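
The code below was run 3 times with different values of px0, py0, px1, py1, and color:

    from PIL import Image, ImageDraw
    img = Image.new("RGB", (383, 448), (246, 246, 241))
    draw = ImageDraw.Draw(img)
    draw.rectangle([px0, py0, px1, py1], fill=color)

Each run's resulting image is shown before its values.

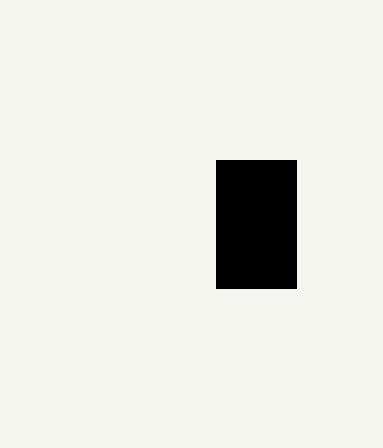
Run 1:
px0 = 216; py0 = 160; px1 = 296; py1 = 288; color = 'black'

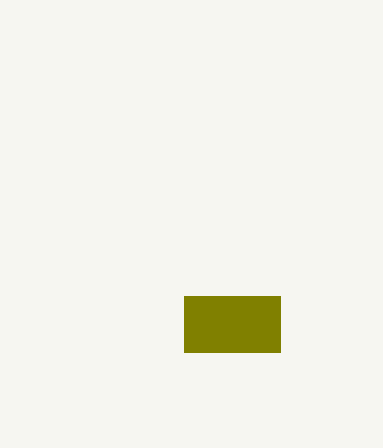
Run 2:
px0 = 184, py0 = 296, px1 = 280, py1 = 352, color = 'olive'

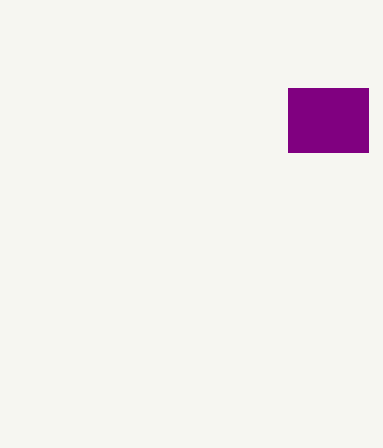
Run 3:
px0 = 288; py0 = 88; px1 = 368; py1 = 152; color = 'purple'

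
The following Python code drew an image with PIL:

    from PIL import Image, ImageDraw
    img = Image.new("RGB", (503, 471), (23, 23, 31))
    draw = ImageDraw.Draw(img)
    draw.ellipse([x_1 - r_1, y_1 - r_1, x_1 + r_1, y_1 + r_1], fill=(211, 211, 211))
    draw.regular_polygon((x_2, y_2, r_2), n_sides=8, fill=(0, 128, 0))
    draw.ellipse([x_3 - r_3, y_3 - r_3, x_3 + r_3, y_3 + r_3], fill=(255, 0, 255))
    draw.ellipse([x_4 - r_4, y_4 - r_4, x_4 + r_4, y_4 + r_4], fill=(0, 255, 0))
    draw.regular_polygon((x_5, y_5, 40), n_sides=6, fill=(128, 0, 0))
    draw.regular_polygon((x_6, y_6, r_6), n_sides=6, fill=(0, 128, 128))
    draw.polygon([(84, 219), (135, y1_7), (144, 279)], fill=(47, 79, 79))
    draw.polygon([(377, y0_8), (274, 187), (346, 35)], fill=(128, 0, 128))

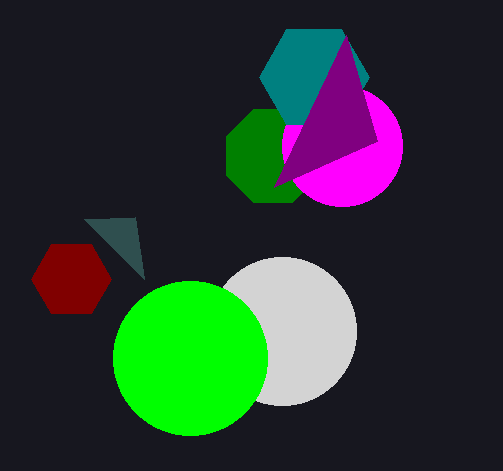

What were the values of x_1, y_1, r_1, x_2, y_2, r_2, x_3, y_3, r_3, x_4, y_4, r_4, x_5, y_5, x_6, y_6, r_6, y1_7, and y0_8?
x_1 = 282, y_1 = 331, r_1 = 74, x_2 = 273, y_2 = 156, r_2 = 50, x_3 = 342, y_3 = 146, r_3 = 60, x_4 = 190, y_4 = 358, r_4 = 77, x_5 = 71, y_5 = 279, x_6 = 314, y_6 = 77, r_6 = 55, y1_7 = 217, y0_8 = 141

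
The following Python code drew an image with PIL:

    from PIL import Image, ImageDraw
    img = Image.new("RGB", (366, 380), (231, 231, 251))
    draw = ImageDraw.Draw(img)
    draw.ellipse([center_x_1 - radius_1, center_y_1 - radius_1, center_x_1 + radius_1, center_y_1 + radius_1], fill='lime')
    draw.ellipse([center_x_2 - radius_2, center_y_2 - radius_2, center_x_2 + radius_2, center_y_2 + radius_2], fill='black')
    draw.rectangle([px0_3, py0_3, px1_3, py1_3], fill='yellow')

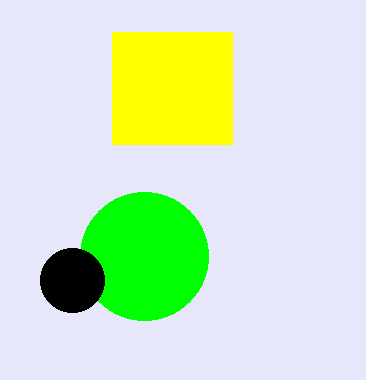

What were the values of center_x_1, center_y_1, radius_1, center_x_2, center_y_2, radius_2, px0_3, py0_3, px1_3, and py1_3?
center_x_1 = 144, center_y_1 = 256, radius_1 = 64, center_x_2 = 72, center_y_2 = 280, radius_2 = 32, px0_3 = 112, py0_3 = 32, px1_3 = 232, py1_3 = 144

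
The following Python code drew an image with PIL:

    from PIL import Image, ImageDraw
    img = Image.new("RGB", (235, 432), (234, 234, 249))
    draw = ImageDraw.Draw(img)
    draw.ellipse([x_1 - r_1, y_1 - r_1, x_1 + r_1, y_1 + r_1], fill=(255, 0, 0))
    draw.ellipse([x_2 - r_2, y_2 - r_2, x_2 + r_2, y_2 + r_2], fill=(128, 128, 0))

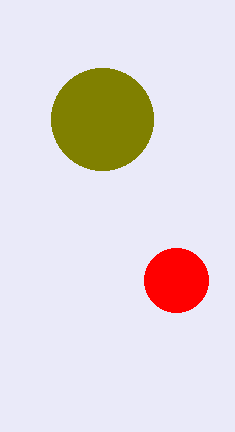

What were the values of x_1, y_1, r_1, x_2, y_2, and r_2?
x_1 = 176; y_1 = 280; r_1 = 32; x_2 = 102; y_2 = 119; r_2 = 51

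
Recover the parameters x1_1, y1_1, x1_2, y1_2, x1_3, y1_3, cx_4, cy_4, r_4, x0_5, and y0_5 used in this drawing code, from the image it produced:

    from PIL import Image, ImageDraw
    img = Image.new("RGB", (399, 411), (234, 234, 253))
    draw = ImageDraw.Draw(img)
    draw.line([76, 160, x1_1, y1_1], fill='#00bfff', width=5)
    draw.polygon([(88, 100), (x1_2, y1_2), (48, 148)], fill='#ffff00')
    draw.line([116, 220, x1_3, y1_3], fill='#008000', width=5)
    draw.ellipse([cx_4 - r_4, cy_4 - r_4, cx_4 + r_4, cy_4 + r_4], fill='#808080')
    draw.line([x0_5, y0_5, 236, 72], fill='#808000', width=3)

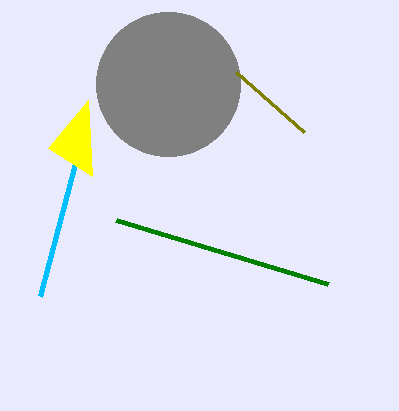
x1_1 = 40
y1_1 = 296
x1_2 = 92
y1_2 = 176
x1_3 = 328
y1_3 = 284
cx_4 = 168
cy_4 = 84
r_4 = 72
x0_5 = 304
y0_5 = 132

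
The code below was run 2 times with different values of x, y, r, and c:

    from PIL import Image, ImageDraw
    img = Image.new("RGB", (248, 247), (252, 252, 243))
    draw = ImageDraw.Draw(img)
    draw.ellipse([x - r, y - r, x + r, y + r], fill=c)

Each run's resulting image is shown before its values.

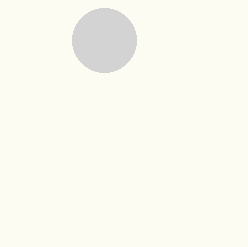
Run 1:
x = 104; y = 40; r = 32; c = 'lightgray'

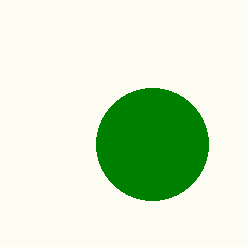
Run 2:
x = 152; y = 144; r = 56; c = 'green'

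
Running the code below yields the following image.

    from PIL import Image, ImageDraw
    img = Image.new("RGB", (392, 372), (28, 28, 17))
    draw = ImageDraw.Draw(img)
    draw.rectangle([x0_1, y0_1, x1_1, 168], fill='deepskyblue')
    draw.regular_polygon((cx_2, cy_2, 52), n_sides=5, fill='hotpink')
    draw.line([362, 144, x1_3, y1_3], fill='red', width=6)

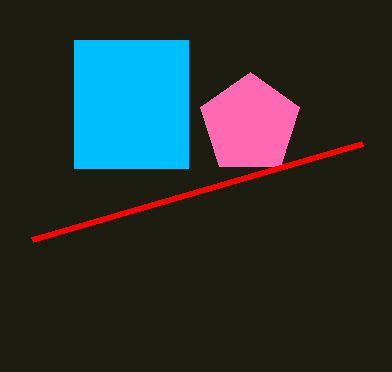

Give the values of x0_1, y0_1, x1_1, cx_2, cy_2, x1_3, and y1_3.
x0_1 = 74, y0_1 = 40, x1_1 = 188, cx_2 = 250, cy_2 = 124, x1_3 = 32, y1_3 = 240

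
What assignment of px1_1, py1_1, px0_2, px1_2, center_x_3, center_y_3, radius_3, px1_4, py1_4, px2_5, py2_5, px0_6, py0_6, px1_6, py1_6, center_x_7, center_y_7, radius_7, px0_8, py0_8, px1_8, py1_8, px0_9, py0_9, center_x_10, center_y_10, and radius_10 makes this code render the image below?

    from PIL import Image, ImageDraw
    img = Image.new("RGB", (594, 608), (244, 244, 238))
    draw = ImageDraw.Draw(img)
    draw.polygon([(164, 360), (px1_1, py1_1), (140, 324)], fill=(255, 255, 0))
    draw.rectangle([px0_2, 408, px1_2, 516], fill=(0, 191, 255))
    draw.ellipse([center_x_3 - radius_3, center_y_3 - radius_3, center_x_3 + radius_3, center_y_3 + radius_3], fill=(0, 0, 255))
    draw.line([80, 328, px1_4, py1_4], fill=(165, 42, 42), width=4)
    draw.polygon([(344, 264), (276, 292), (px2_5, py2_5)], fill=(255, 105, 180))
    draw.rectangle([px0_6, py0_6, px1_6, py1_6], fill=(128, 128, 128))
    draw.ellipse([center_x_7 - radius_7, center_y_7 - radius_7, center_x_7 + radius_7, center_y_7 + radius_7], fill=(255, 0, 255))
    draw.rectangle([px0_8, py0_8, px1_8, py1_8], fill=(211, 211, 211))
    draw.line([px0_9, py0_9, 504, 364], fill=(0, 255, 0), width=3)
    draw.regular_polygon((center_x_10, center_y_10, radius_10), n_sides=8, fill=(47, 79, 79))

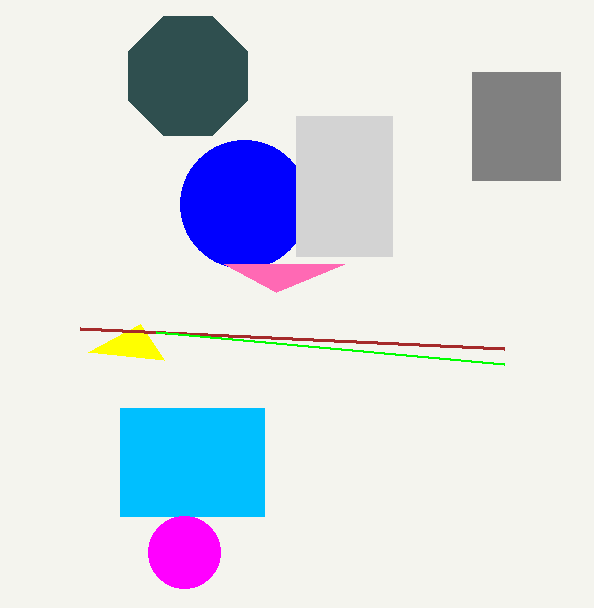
px1_1 = 88; py1_1 = 352; px0_2 = 120; px1_2 = 264; center_x_3 = 244; center_y_3 = 204; radius_3 = 64; px1_4 = 504; py1_4 = 348; px2_5 = 224; py2_5 = 264; px0_6 = 472; py0_6 = 72; px1_6 = 560; py1_6 = 180; center_x_7 = 184; center_y_7 = 552; radius_7 = 36; px0_8 = 296; py0_8 = 116; px1_8 = 392; py1_8 = 256; px0_9 = 156; py0_9 = 332; center_x_10 = 188; center_y_10 = 76; radius_10 = 64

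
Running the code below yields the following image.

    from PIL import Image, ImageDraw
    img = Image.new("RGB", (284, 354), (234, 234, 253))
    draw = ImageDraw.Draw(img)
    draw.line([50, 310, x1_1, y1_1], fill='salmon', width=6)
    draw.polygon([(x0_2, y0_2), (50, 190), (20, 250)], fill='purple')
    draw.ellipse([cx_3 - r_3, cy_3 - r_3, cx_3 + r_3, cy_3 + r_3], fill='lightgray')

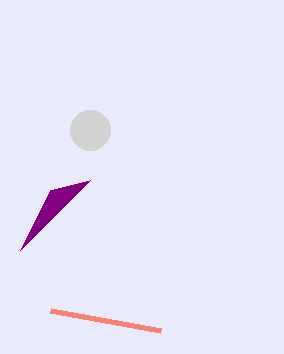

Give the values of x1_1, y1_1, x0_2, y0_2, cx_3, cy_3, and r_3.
x1_1 = 160
y1_1 = 330
x0_2 = 90
y0_2 = 180
cx_3 = 90
cy_3 = 130
r_3 = 20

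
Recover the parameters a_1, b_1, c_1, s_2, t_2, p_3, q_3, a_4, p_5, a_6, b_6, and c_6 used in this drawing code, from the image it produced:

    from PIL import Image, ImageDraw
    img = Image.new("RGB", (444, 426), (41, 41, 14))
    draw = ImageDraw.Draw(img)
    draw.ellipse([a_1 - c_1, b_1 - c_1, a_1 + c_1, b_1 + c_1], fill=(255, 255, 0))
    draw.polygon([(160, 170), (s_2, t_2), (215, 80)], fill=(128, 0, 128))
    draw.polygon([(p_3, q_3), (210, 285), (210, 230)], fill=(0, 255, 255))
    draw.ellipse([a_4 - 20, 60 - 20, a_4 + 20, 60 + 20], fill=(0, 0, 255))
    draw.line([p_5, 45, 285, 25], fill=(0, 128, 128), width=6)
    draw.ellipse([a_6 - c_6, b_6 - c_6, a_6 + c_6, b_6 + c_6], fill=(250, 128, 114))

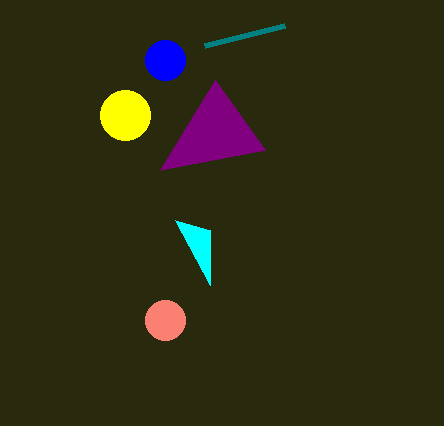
a_1 = 125; b_1 = 115; c_1 = 25; s_2 = 265; t_2 = 150; p_3 = 175; q_3 = 220; a_4 = 165; p_5 = 205; a_6 = 165; b_6 = 320; c_6 = 20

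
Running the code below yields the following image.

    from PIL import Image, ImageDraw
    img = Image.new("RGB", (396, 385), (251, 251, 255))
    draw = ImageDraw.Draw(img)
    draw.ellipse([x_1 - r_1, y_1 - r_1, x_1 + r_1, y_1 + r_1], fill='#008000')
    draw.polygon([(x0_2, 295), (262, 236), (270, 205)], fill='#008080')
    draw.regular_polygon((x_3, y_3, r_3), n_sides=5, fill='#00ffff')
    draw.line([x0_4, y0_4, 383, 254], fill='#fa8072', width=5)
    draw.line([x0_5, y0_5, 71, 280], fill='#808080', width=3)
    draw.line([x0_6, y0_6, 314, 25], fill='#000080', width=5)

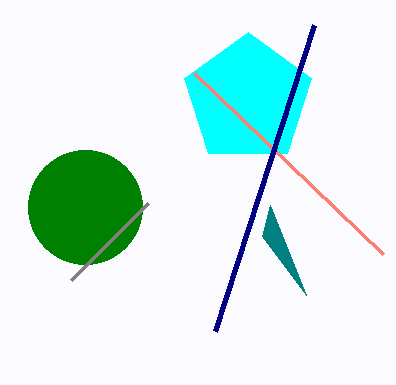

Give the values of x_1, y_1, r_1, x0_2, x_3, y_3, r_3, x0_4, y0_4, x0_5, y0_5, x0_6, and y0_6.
x_1 = 85
y_1 = 207
r_1 = 57
x0_2 = 306
x_3 = 248
y_3 = 99
r_3 = 67
x0_4 = 194
y0_4 = 73
x0_5 = 148
y0_5 = 203
x0_6 = 215
y0_6 = 331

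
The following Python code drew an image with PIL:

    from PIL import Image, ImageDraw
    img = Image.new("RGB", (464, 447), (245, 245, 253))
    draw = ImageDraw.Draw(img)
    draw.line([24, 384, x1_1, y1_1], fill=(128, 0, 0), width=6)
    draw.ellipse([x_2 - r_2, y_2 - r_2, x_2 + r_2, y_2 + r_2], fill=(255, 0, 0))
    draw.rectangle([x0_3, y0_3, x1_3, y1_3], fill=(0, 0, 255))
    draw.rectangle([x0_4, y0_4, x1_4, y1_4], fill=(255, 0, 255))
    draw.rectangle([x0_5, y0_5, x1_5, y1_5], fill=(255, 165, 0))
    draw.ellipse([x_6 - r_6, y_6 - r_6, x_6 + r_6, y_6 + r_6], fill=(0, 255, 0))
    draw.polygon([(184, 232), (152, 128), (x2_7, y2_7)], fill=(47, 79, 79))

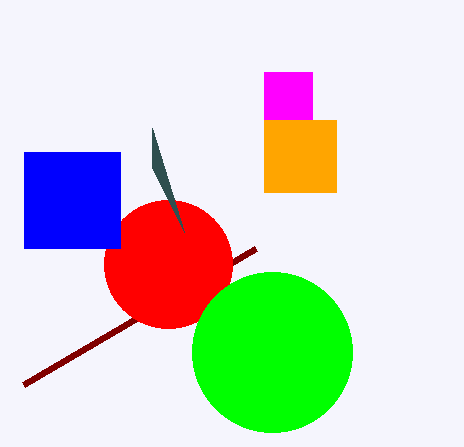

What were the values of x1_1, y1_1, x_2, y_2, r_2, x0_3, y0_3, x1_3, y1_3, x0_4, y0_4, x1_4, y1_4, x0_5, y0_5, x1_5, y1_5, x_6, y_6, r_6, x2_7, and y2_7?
x1_1 = 256, y1_1 = 248, x_2 = 168, y_2 = 264, r_2 = 64, x0_3 = 24, y0_3 = 152, x1_3 = 120, y1_3 = 248, x0_4 = 264, y0_4 = 72, x1_4 = 312, y1_4 = 120, x0_5 = 264, y0_5 = 120, x1_5 = 336, y1_5 = 192, x_6 = 272, y_6 = 352, r_6 = 80, x2_7 = 152, y2_7 = 168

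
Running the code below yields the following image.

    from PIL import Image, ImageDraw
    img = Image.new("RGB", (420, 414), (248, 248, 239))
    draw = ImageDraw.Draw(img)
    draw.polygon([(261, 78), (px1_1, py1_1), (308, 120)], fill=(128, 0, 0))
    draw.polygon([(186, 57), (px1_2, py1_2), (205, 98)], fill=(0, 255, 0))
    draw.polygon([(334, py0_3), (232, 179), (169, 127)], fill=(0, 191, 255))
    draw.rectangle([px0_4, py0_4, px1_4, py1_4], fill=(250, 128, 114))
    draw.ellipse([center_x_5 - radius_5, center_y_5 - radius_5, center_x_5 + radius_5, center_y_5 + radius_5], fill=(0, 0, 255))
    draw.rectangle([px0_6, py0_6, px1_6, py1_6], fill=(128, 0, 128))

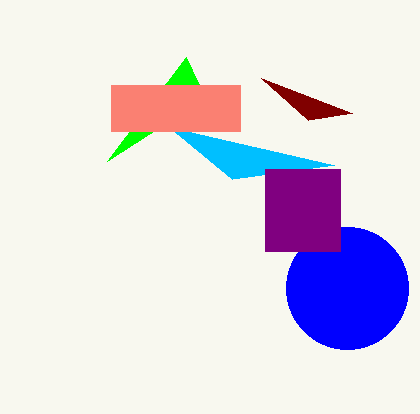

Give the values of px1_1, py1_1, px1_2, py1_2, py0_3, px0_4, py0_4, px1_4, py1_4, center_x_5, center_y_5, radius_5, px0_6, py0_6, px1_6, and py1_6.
px1_1 = 352; py1_1 = 113; px1_2 = 107; py1_2 = 161; py0_3 = 165; px0_4 = 111; py0_4 = 85; px1_4 = 240; py1_4 = 131; center_x_5 = 347; center_y_5 = 288; radius_5 = 61; px0_6 = 265; py0_6 = 169; px1_6 = 340; py1_6 = 251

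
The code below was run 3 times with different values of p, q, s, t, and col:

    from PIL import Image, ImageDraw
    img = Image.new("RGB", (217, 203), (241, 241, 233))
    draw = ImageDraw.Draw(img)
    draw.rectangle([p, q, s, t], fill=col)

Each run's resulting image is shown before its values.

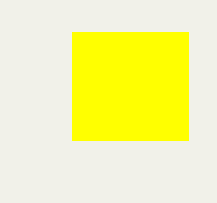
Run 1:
p = 72
q = 32
s = 188
t = 140
col = 'yellow'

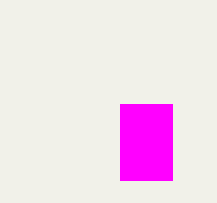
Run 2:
p = 120
q = 104
s = 172
t = 180
col = 'magenta'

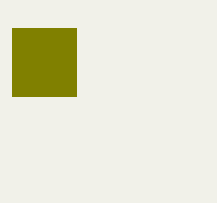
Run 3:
p = 12
q = 28
s = 76
t = 96
col = 'olive'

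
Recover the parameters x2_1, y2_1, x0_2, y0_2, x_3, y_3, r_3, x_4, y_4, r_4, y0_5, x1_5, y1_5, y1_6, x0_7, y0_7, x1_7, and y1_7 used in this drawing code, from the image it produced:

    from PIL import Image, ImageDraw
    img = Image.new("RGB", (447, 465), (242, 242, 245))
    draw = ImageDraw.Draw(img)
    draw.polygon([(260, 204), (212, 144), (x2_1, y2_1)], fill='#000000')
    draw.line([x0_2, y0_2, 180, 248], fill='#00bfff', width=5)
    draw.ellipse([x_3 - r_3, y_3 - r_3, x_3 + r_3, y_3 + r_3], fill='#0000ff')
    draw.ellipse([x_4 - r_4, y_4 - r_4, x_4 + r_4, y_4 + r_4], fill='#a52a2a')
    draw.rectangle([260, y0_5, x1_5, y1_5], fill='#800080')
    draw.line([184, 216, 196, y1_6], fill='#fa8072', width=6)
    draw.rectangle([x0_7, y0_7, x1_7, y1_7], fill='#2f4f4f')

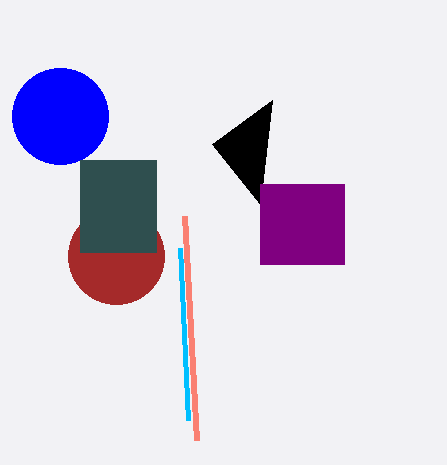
x2_1 = 272, y2_1 = 100, x0_2 = 188, y0_2 = 420, x_3 = 60, y_3 = 116, r_3 = 48, x_4 = 116, y_4 = 256, r_4 = 48, y0_5 = 184, x1_5 = 344, y1_5 = 264, y1_6 = 440, x0_7 = 80, y0_7 = 160, x1_7 = 156, y1_7 = 252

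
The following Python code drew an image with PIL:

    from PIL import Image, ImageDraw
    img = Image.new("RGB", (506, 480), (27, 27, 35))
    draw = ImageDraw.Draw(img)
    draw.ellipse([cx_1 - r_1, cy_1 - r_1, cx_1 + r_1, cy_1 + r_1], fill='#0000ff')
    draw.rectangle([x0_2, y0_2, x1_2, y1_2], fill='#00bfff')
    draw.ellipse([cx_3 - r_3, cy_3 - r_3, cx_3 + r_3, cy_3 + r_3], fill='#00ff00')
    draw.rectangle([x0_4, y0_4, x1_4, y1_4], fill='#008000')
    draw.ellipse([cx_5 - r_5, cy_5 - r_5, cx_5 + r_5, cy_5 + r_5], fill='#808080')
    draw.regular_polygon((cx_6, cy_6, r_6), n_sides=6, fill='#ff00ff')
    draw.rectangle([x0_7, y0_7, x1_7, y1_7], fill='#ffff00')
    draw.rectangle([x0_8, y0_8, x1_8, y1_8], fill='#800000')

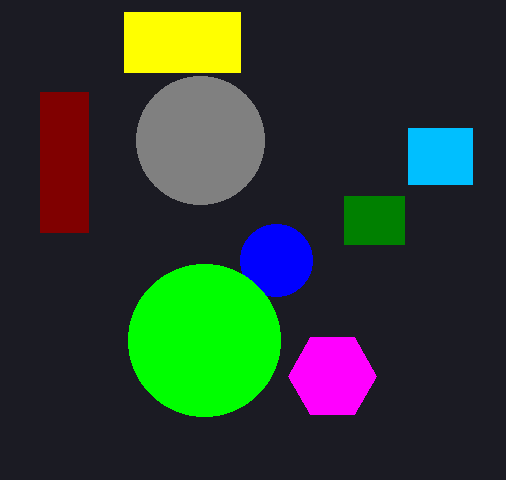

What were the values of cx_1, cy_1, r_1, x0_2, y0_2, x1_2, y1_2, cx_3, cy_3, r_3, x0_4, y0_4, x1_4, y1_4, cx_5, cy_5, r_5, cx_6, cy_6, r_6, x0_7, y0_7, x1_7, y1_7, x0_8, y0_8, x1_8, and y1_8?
cx_1 = 276, cy_1 = 260, r_1 = 36, x0_2 = 408, y0_2 = 128, x1_2 = 472, y1_2 = 184, cx_3 = 204, cy_3 = 340, r_3 = 76, x0_4 = 344, y0_4 = 196, x1_4 = 404, y1_4 = 244, cx_5 = 200, cy_5 = 140, r_5 = 64, cx_6 = 332, cy_6 = 376, r_6 = 44, x0_7 = 124, y0_7 = 12, x1_7 = 240, y1_7 = 72, x0_8 = 40, y0_8 = 92, x1_8 = 88, y1_8 = 232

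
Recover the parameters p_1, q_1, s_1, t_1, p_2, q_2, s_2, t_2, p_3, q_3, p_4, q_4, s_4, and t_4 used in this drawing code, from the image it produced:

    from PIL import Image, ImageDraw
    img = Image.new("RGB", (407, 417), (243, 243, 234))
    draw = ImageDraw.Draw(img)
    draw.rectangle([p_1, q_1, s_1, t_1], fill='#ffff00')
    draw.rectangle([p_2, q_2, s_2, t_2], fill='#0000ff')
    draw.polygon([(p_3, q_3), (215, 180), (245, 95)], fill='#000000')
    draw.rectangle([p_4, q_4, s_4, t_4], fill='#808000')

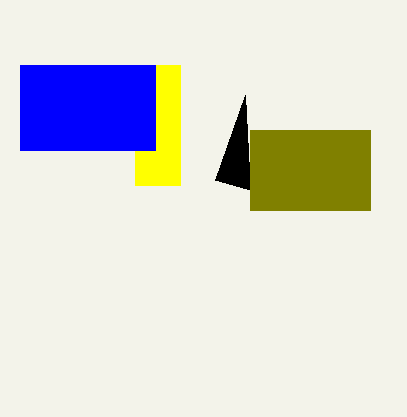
p_1 = 135, q_1 = 65, s_1 = 180, t_1 = 185, p_2 = 20, q_2 = 65, s_2 = 155, t_2 = 150, p_3 = 250, q_3 = 190, p_4 = 250, q_4 = 130, s_4 = 370, t_4 = 210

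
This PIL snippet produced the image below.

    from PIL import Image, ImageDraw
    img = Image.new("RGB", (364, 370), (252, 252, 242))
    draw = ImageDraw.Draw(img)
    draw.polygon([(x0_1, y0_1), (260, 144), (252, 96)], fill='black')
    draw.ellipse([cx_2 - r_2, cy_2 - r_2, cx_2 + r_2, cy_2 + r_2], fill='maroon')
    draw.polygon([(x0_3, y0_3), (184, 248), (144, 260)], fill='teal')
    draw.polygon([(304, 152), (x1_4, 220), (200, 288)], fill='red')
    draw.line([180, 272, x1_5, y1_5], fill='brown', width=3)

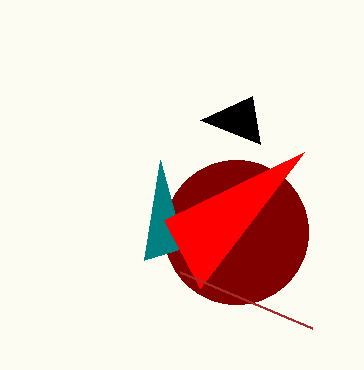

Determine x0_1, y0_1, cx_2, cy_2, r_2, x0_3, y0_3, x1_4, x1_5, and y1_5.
x0_1 = 200, y0_1 = 120, cx_2 = 236, cy_2 = 232, r_2 = 72, x0_3 = 160, y0_3 = 160, x1_4 = 164, x1_5 = 312, y1_5 = 328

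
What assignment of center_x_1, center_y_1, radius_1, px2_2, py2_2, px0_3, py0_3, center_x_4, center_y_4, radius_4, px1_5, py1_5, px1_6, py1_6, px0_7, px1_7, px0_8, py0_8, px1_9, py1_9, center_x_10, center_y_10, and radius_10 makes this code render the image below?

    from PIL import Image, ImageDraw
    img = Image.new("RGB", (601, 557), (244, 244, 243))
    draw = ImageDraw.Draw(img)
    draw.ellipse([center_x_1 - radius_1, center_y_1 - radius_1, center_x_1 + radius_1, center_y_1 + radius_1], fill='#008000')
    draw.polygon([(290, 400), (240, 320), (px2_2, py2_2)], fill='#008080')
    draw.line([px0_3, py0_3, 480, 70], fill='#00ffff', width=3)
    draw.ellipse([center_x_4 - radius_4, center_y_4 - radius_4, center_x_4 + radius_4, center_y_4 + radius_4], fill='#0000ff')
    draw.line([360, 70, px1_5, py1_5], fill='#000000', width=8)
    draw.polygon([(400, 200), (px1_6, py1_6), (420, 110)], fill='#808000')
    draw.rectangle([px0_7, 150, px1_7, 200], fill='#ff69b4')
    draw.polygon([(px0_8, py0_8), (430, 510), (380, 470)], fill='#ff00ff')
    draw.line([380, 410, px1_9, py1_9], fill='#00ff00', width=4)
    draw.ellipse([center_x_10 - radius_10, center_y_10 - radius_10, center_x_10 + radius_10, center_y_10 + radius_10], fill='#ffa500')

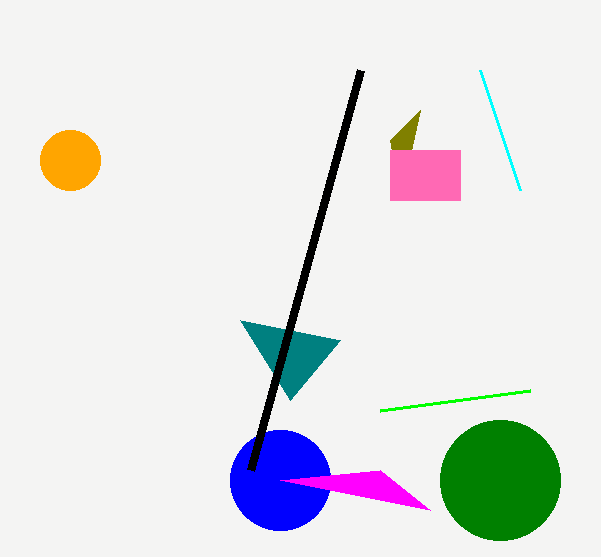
center_x_1 = 500, center_y_1 = 480, radius_1 = 60, px2_2 = 340, py2_2 = 340, px0_3 = 520, py0_3 = 190, center_x_4 = 280, center_y_4 = 480, radius_4 = 50, px1_5 = 250, py1_5 = 470, px1_6 = 390, py1_6 = 140, px0_7 = 390, px1_7 = 460, px0_8 = 280, py0_8 = 480, px1_9 = 530, py1_9 = 390, center_x_10 = 70, center_y_10 = 160, radius_10 = 30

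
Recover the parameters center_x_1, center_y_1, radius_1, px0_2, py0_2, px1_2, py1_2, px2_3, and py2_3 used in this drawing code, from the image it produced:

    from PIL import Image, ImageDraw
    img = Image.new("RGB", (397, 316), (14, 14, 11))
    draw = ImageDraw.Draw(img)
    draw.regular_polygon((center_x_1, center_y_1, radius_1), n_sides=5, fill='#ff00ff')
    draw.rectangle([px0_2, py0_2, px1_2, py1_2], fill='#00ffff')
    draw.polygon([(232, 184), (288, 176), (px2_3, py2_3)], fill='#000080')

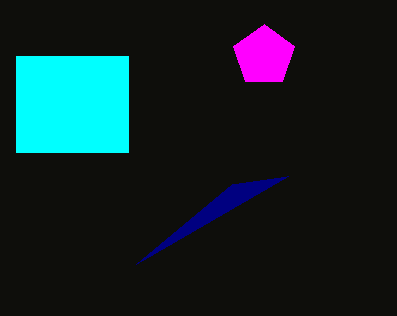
center_x_1 = 264
center_y_1 = 56
radius_1 = 32
px0_2 = 16
py0_2 = 56
px1_2 = 128
py1_2 = 152
px2_3 = 136
py2_3 = 264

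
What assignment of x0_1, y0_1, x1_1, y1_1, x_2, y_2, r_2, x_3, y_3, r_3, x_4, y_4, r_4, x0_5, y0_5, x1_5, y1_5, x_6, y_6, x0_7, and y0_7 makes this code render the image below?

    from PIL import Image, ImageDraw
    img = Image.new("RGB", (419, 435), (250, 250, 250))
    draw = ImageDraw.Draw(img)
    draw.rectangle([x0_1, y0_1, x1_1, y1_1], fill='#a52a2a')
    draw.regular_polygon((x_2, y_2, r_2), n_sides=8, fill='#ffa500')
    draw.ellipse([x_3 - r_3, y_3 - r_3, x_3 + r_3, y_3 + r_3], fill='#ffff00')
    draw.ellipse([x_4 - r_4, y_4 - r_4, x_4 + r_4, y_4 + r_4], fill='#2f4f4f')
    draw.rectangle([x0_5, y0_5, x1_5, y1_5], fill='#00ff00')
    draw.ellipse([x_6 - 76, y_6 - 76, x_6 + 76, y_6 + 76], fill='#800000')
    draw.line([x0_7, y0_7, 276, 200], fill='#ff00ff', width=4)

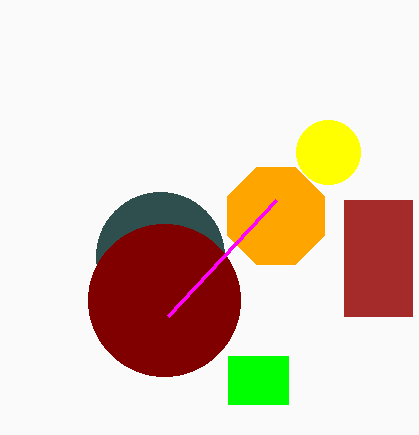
x0_1 = 344
y0_1 = 200
x1_1 = 412
y1_1 = 316
x_2 = 276
y_2 = 216
r_2 = 52
x_3 = 328
y_3 = 152
r_3 = 32
x_4 = 160
y_4 = 256
r_4 = 64
x0_5 = 228
y0_5 = 356
x1_5 = 288
y1_5 = 404
x_6 = 164
y_6 = 300
x0_7 = 168
y0_7 = 316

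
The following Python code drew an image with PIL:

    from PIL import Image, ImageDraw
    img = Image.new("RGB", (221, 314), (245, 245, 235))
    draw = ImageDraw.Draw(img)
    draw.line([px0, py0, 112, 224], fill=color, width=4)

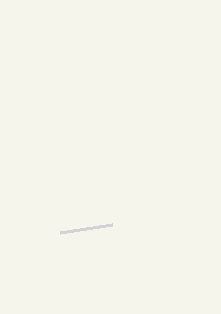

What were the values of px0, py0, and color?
px0 = 60; py0 = 232; color = 'lightgray'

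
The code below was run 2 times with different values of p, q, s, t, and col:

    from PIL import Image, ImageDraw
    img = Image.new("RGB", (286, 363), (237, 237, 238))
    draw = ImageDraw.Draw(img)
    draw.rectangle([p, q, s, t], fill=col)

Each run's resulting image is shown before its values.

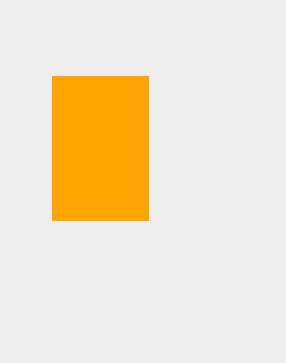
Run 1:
p = 52
q = 76
s = 148
t = 220
col = 'orange'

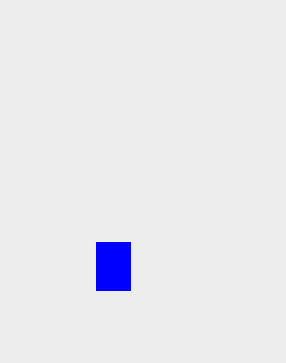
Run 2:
p = 96
q = 242
s = 130
t = 290
col = 'blue'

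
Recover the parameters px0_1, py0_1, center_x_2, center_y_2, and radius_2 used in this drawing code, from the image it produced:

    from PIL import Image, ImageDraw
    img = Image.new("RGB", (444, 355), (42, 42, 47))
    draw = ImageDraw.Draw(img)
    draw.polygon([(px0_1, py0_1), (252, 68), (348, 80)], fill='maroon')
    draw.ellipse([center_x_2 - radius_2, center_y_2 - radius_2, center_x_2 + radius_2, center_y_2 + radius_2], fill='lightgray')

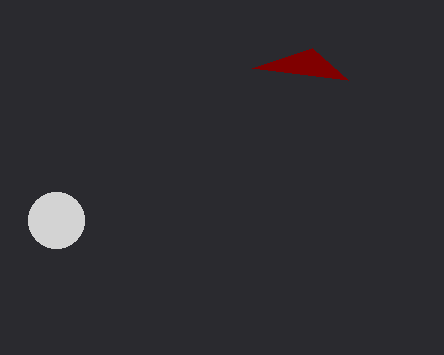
px0_1 = 312, py0_1 = 48, center_x_2 = 56, center_y_2 = 220, radius_2 = 28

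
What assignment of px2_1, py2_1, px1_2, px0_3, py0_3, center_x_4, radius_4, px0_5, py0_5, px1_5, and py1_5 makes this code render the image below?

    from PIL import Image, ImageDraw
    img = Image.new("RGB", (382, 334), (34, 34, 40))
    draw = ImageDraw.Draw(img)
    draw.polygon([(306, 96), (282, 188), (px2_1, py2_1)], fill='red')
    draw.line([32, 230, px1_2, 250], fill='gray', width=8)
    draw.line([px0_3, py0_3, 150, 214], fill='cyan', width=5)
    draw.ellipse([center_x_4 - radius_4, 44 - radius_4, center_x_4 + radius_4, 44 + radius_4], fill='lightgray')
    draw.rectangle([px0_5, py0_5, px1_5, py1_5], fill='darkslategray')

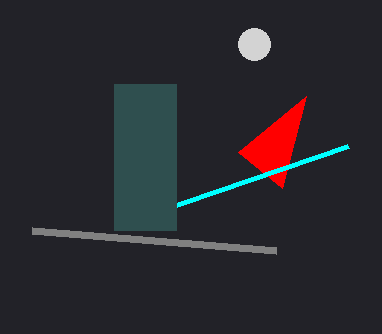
px2_1 = 238
py2_1 = 152
px1_2 = 276
px0_3 = 348
py0_3 = 146
center_x_4 = 254
radius_4 = 16
px0_5 = 114
py0_5 = 84
px1_5 = 176
py1_5 = 230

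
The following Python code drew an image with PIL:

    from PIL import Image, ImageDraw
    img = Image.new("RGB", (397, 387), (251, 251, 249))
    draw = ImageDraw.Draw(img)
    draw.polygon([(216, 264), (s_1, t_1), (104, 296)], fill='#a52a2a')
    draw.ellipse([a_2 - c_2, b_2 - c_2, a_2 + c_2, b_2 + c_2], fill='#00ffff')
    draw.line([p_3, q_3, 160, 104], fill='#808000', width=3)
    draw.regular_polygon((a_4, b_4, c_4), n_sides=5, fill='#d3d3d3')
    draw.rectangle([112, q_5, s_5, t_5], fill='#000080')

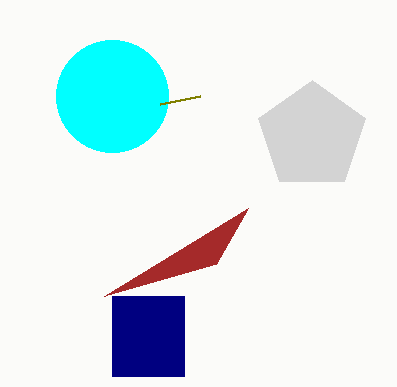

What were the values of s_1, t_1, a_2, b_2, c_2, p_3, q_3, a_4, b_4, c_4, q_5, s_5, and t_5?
s_1 = 248; t_1 = 208; a_2 = 112; b_2 = 96; c_2 = 56; p_3 = 200; q_3 = 96; a_4 = 312; b_4 = 136; c_4 = 56; q_5 = 296; s_5 = 184; t_5 = 376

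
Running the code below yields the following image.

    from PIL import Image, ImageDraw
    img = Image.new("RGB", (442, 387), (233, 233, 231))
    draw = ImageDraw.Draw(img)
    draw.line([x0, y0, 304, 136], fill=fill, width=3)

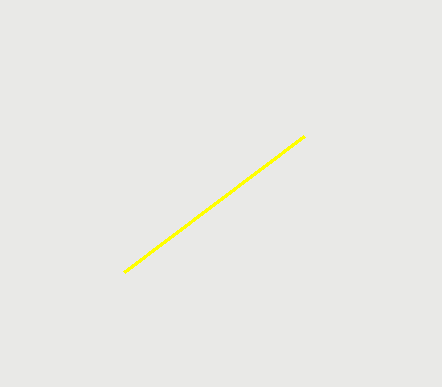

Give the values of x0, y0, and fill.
x0 = 124, y0 = 272, fill = 'yellow'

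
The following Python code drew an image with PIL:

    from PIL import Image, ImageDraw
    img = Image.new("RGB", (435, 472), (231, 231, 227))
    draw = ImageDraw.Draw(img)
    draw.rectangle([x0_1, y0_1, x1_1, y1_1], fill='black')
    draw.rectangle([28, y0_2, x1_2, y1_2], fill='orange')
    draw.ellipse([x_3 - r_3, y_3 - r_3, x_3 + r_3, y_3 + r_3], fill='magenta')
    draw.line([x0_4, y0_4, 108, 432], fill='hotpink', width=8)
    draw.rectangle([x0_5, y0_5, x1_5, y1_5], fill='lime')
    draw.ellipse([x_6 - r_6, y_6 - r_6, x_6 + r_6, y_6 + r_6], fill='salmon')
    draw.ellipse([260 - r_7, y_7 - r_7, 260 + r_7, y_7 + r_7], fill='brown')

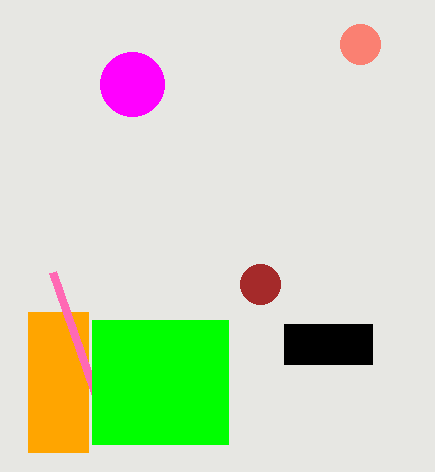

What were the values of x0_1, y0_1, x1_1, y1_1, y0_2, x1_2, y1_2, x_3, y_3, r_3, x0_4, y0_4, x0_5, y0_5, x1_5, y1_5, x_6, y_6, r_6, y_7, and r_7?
x0_1 = 284
y0_1 = 324
x1_1 = 372
y1_1 = 364
y0_2 = 312
x1_2 = 88
y1_2 = 452
x_3 = 132
y_3 = 84
r_3 = 32
x0_4 = 52
y0_4 = 272
x0_5 = 92
y0_5 = 320
x1_5 = 228
y1_5 = 444
x_6 = 360
y_6 = 44
r_6 = 20
y_7 = 284
r_7 = 20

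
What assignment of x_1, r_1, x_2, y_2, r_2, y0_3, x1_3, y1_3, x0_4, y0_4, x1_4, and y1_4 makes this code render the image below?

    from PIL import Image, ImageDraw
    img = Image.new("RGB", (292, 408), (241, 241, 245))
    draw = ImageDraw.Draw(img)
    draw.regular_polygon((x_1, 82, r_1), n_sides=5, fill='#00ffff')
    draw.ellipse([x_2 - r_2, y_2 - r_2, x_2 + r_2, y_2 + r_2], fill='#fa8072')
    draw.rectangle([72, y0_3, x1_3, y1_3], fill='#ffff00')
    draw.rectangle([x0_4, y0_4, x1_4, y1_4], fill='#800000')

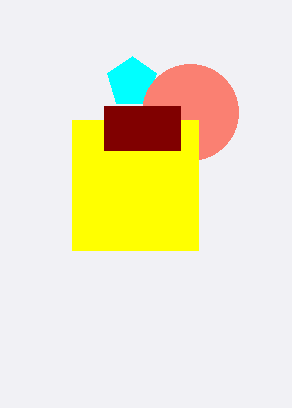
x_1 = 132
r_1 = 26
x_2 = 190
y_2 = 112
r_2 = 48
y0_3 = 120
x1_3 = 198
y1_3 = 250
x0_4 = 104
y0_4 = 106
x1_4 = 180
y1_4 = 150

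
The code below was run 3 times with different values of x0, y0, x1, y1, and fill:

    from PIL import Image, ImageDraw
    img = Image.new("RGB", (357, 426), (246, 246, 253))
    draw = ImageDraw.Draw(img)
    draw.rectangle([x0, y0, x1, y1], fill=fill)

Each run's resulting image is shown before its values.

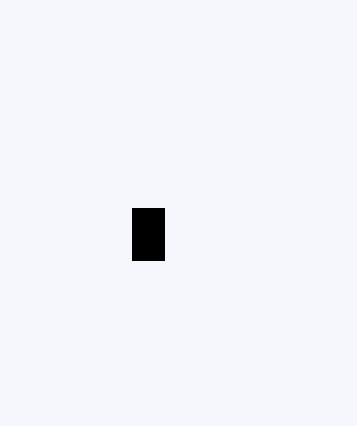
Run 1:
x0 = 132, y0 = 208, x1 = 164, y1 = 260, fill = 'black'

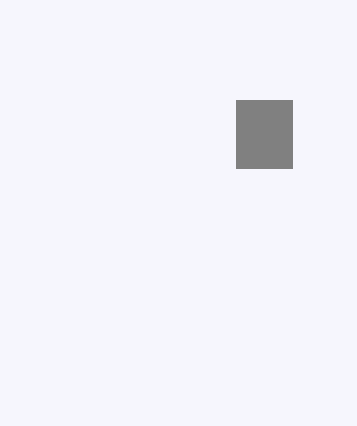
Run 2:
x0 = 236, y0 = 100, x1 = 292, y1 = 168, fill = 'gray'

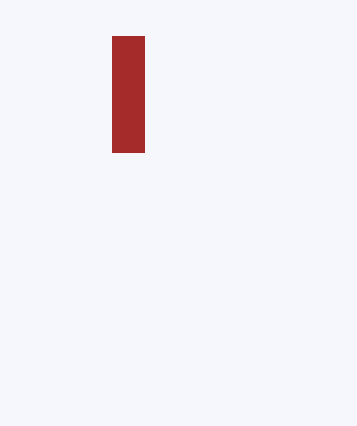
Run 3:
x0 = 112, y0 = 36, x1 = 144, y1 = 152, fill = 'brown'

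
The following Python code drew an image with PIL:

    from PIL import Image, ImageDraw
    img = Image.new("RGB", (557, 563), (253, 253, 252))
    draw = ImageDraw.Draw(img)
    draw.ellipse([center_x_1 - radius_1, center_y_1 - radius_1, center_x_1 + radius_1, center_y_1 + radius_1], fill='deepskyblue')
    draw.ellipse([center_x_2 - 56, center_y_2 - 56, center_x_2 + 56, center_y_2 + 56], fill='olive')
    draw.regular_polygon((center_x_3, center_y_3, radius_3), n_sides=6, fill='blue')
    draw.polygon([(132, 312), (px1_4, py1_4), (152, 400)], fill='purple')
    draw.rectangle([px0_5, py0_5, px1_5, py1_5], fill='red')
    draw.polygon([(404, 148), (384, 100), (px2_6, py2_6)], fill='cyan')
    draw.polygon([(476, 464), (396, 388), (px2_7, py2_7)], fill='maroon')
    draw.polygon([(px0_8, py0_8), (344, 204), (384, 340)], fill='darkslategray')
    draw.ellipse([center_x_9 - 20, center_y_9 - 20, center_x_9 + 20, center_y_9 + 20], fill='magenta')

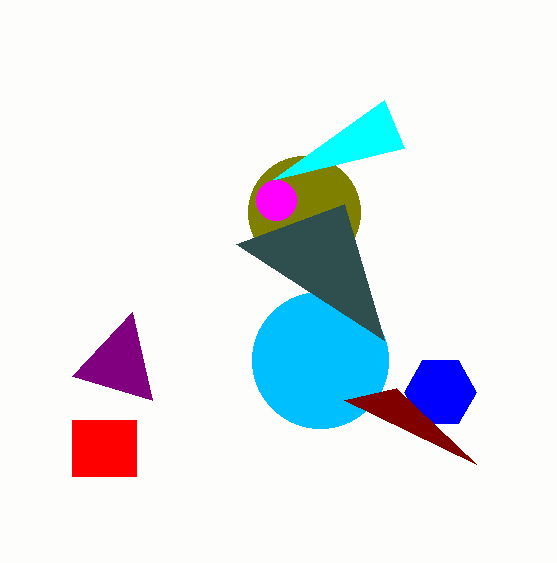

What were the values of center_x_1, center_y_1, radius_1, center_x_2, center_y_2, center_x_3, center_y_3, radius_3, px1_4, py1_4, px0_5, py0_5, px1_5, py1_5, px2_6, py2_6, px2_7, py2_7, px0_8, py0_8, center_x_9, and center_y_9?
center_x_1 = 320
center_y_1 = 360
radius_1 = 68
center_x_2 = 304
center_y_2 = 212
center_x_3 = 440
center_y_3 = 392
radius_3 = 36
px1_4 = 72
py1_4 = 376
px0_5 = 72
py0_5 = 420
px1_5 = 136
py1_5 = 476
px2_6 = 272
py2_6 = 180
px2_7 = 344
py2_7 = 400
px0_8 = 236
py0_8 = 244
center_x_9 = 276
center_y_9 = 200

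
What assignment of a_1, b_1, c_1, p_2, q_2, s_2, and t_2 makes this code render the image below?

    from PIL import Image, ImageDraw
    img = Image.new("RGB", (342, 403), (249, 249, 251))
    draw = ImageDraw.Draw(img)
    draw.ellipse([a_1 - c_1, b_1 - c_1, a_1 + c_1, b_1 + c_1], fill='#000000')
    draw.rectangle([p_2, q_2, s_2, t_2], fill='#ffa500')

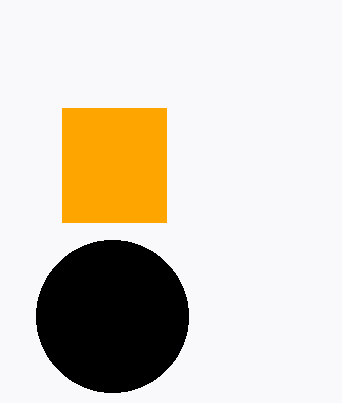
a_1 = 112
b_1 = 316
c_1 = 76
p_2 = 62
q_2 = 108
s_2 = 166
t_2 = 222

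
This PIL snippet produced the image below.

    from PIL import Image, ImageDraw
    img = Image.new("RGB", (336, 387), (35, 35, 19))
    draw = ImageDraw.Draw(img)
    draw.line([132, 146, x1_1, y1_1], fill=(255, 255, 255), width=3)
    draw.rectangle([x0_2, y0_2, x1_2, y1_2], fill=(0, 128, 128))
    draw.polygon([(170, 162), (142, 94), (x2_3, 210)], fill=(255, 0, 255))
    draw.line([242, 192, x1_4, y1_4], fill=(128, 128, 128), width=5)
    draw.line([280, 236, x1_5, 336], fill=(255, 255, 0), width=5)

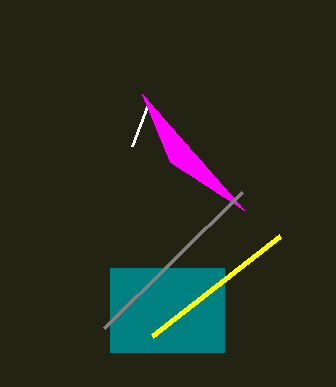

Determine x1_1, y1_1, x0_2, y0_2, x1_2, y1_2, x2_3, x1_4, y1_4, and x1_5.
x1_1 = 148; y1_1 = 104; x0_2 = 110; y0_2 = 268; x1_2 = 224; y1_2 = 352; x2_3 = 244; x1_4 = 104; y1_4 = 328; x1_5 = 152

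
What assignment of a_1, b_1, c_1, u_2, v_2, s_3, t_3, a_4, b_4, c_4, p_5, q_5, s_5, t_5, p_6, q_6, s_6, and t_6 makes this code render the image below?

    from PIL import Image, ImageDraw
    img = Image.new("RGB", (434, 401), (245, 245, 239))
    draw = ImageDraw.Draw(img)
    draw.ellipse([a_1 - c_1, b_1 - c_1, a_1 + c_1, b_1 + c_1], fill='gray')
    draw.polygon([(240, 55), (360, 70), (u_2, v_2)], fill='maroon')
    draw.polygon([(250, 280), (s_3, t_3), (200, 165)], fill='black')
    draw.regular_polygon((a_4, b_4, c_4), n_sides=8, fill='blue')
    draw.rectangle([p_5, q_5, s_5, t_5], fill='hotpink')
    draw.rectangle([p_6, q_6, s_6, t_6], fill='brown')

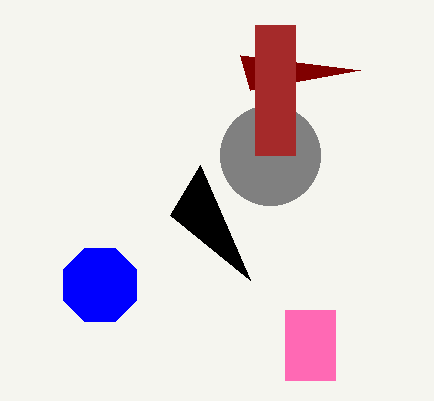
a_1 = 270, b_1 = 155, c_1 = 50, u_2 = 250, v_2 = 90, s_3 = 170, t_3 = 215, a_4 = 100, b_4 = 285, c_4 = 40, p_5 = 285, q_5 = 310, s_5 = 335, t_5 = 380, p_6 = 255, q_6 = 25, s_6 = 295, t_6 = 155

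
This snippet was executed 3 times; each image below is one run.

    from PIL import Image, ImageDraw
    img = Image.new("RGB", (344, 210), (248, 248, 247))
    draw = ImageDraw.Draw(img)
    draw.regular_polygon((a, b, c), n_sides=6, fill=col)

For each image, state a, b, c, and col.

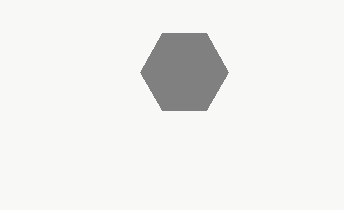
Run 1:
a = 184; b = 72; c = 44; col = 'gray'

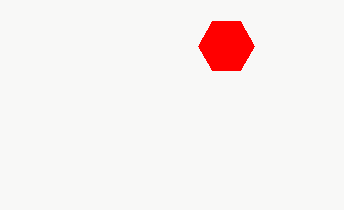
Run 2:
a = 226
b = 46
c = 28
col = 'red'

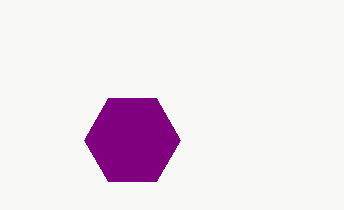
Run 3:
a = 132; b = 140; c = 48; col = 'purple'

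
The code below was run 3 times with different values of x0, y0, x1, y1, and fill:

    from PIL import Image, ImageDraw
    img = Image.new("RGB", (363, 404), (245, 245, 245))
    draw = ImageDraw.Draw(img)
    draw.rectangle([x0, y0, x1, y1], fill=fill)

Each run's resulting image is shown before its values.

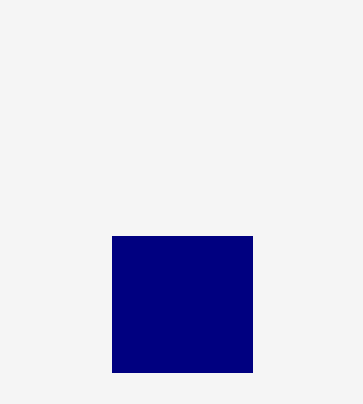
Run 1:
x0 = 112
y0 = 236
x1 = 252
y1 = 372
fill = 'navy'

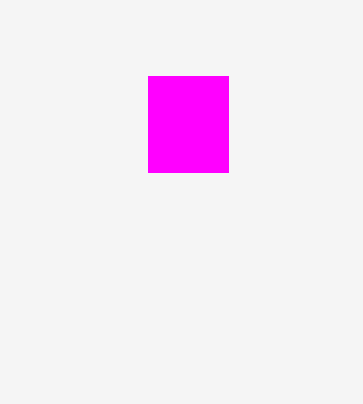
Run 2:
x0 = 148; y0 = 76; x1 = 228; y1 = 172; fill = 'magenta'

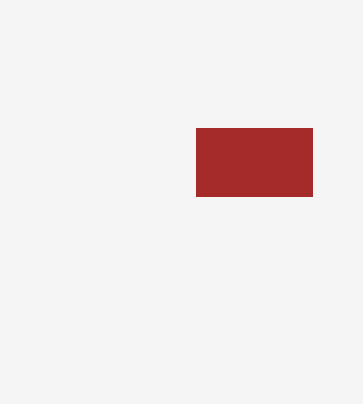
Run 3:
x0 = 196, y0 = 128, x1 = 312, y1 = 196, fill = 'brown'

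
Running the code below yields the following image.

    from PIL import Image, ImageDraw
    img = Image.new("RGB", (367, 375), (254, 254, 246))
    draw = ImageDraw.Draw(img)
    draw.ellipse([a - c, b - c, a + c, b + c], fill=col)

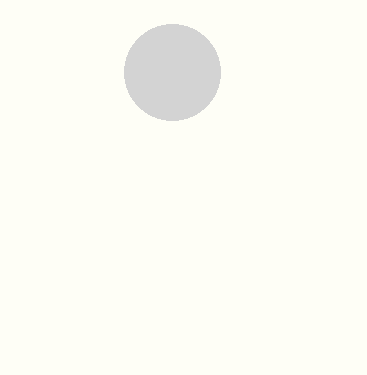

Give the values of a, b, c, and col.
a = 172, b = 72, c = 48, col = 'lightgray'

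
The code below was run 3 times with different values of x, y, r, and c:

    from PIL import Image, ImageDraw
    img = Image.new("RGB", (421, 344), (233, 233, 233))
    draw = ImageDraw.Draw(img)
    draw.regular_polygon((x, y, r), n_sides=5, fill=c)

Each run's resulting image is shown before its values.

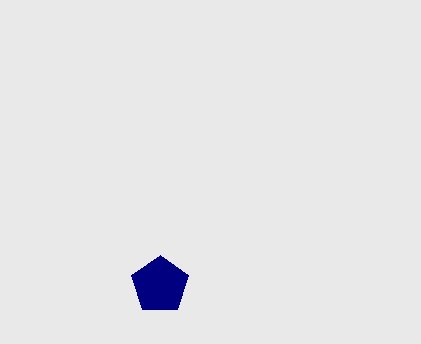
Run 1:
x = 160, y = 285, r = 30, c = 'navy'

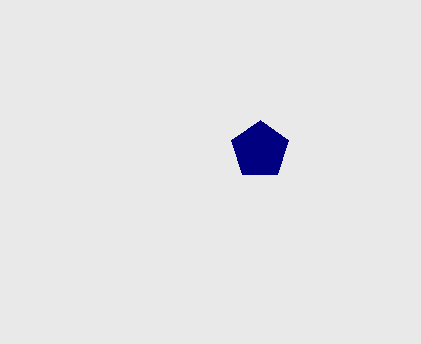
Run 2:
x = 260
y = 150
r = 30
c = 'navy'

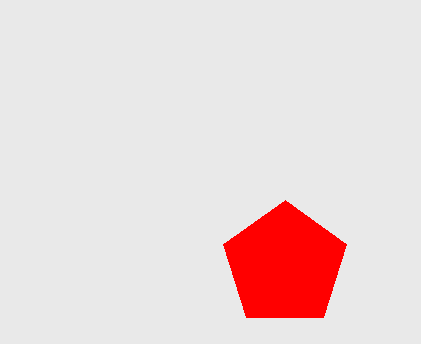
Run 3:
x = 285; y = 265; r = 65; c = 'red'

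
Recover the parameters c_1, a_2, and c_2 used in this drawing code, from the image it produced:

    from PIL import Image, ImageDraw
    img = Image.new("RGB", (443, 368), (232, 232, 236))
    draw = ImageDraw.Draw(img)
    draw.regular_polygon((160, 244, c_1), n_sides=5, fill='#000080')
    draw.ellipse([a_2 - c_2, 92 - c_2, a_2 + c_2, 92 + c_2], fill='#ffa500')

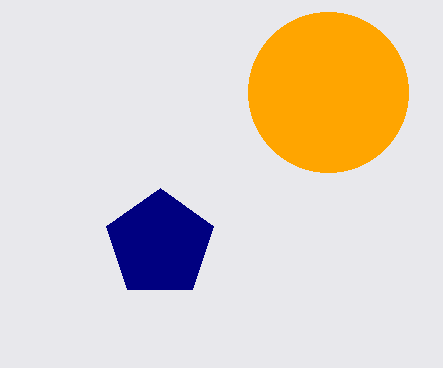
c_1 = 56; a_2 = 328; c_2 = 80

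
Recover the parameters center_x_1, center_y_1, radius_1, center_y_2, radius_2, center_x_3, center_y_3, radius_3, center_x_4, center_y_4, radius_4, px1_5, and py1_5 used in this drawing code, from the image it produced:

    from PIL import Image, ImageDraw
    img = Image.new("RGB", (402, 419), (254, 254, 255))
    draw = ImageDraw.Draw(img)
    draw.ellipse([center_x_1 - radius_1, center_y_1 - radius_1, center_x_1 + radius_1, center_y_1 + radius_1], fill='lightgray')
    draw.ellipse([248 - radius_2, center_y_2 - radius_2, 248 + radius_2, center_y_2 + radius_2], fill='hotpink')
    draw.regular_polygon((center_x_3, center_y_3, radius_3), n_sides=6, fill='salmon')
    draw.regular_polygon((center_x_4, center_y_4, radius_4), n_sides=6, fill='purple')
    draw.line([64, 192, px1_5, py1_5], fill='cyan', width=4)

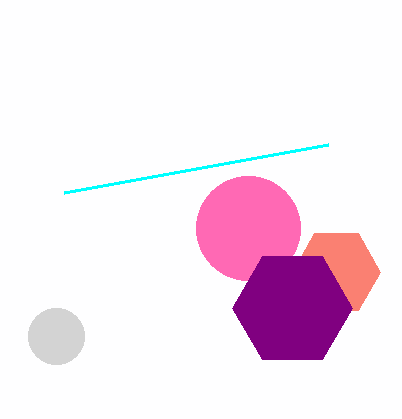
center_x_1 = 56, center_y_1 = 336, radius_1 = 28, center_y_2 = 228, radius_2 = 52, center_x_3 = 336, center_y_3 = 272, radius_3 = 44, center_x_4 = 292, center_y_4 = 308, radius_4 = 60, px1_5 = 328, py1_5 = 144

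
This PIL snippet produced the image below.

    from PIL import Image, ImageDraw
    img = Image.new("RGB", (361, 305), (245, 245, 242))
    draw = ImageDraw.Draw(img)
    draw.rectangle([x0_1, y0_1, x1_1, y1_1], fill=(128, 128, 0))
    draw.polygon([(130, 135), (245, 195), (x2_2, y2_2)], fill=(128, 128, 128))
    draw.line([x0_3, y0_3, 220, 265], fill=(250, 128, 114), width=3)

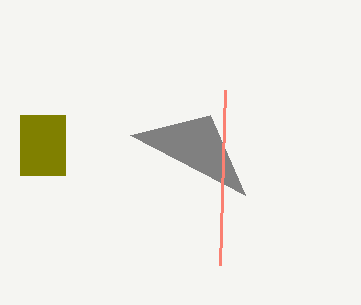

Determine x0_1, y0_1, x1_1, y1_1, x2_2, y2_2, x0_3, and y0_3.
x0_1 = 20, y0_1 = 115, x1_1 = 65, y1_1 = 175, x2_2 = 210, y2_2 = 115, x0_3 = 225, y0_3 = 90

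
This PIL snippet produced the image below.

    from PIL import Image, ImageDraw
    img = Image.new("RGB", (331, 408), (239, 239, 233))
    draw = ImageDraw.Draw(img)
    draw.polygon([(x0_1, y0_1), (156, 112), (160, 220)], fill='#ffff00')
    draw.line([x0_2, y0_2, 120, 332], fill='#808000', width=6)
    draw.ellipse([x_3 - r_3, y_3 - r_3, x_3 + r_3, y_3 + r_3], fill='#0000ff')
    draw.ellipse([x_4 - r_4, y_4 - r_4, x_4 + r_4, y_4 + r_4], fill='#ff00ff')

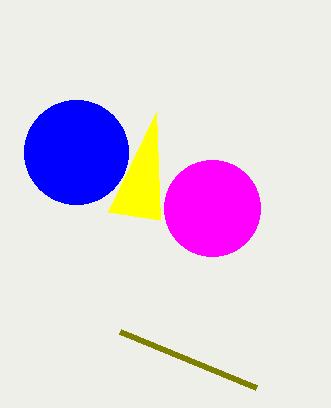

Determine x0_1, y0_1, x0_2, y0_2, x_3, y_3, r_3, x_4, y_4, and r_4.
x0_1 = 108
y0_1 = 212
x0_2 = 256
y0_2 = 388
x_3 = 76
y_3 = 152
r_3 = 52
x_4 = 212
y_4 = 208
r_4 = 48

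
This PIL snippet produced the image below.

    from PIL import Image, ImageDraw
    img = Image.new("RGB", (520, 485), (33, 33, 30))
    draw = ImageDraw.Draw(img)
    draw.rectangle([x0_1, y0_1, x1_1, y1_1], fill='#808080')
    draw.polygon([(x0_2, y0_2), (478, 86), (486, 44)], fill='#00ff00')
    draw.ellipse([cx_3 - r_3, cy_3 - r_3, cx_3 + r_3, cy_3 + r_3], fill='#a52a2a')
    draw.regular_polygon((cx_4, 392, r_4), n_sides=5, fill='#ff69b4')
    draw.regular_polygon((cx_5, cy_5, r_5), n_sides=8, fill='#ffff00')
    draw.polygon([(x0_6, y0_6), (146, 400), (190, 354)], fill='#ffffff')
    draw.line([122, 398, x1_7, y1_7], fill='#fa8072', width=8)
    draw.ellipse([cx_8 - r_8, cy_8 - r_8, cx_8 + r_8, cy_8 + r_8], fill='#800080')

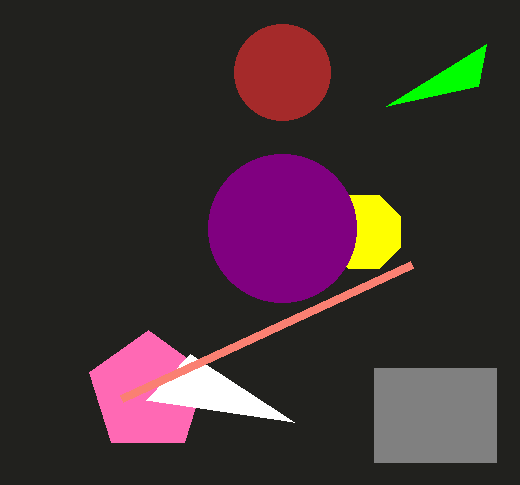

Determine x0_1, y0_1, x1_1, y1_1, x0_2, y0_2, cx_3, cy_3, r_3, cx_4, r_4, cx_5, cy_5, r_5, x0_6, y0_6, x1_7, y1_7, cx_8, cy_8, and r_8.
x0_1 = 374
y0_1 = 368
x1_1 = 496
y1_1 = 462
x0_2 = 386
y0_2 = 106
cx_3 = 282
cy_3 = 72
r_3 = 48
cx_4 = 148
r_4 = 62
cx_5 = 364
cy_5 = 232
r_5 = 40
x0_6 = 294
y0_6 = 422
x1_7 = 412
y1_7 = 264
cx_8 = 282
cy_8 = 228
r_8 = 74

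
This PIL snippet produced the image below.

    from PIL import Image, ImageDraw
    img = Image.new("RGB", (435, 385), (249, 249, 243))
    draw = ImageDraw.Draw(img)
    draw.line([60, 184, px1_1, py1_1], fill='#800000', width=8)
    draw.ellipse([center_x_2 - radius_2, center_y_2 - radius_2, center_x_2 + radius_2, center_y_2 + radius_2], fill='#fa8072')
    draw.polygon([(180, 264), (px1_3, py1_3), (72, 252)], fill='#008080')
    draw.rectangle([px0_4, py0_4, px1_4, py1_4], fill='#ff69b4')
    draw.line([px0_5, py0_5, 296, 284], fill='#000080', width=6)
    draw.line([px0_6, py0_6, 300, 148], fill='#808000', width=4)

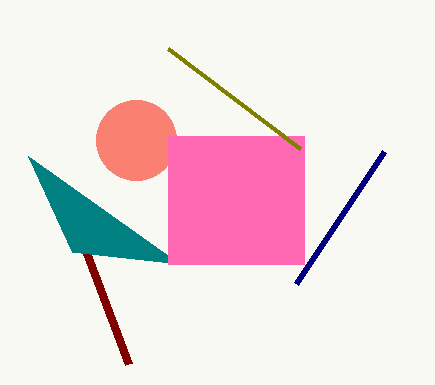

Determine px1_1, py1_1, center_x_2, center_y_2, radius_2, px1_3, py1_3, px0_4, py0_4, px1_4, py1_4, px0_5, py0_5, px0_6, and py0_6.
px1_1 = 128
py1_1 = 364
center_x_2 = 136
center_y_2 = 140
radius_2 = 40
px1_3 = 28
py1_3 = 156
px0_4 = 168
py0_4 = 136
px1_4 = 304
py1_4 = 264
px0_5 = 384
py0_5 = 152
px0_6 = 168
py0_6 = 48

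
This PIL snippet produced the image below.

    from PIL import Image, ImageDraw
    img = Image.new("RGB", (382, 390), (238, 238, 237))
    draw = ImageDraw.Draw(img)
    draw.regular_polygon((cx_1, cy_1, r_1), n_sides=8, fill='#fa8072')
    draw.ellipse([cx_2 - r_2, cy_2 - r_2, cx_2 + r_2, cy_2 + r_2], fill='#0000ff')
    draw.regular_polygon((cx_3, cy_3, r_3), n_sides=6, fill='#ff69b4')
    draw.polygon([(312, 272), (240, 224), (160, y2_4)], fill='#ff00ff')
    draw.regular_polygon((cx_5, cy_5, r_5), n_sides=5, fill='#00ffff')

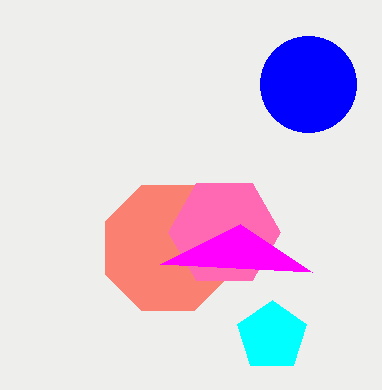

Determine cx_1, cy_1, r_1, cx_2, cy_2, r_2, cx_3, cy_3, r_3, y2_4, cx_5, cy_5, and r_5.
cx_1 = 168, cy_1 = 248, r_1 = 68, cx_2 = 308, cy_2 = 84, r_2 = 48, cx_3 = 224, cy_3 = 232, r_3 = 56, y2_4 = 264, cx_5 = 272, cy_5 = 336, r_5 = 36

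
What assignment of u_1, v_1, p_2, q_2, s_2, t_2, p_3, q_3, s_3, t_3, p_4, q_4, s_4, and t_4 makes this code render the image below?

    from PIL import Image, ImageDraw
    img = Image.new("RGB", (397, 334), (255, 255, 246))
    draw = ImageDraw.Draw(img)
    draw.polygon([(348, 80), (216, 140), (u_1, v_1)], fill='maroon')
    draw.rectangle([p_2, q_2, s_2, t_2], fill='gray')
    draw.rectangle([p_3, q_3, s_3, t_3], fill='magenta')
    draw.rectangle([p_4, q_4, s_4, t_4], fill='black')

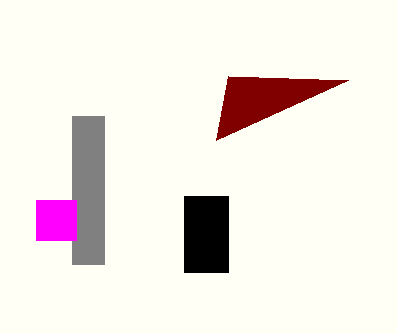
u_1 = 228
v_1 = 76
p_2 = 72
q_2 = 116
s_2 = 104
t_2 = 264
p_3 = 36
q_3 = 200
s_3 = 76
t_3 = 240
p_4 = 184
q_4 = 196
s_4 = 228
t_4 = 272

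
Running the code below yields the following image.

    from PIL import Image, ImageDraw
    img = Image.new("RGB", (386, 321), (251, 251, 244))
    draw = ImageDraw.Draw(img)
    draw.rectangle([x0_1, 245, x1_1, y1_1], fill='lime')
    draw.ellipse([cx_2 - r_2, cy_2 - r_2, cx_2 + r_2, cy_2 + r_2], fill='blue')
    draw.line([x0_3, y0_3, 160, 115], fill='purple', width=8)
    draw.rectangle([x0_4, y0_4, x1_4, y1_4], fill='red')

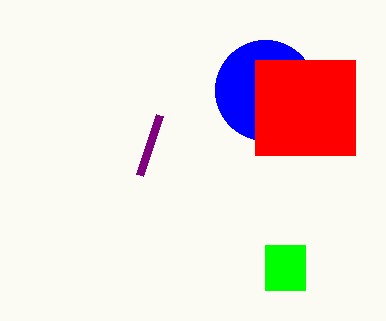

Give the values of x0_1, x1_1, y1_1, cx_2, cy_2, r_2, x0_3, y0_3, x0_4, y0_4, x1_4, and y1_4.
x0_1 = 265
x1_1 = 305
y1_1 = 290
cx_2 = 265
cy_2 = 90
r_2 = 50
x0_3 = 140
y0_3 = 175
x0_4 = 255
y0_4 = 60
x1_4 = 355
y1_4 = 155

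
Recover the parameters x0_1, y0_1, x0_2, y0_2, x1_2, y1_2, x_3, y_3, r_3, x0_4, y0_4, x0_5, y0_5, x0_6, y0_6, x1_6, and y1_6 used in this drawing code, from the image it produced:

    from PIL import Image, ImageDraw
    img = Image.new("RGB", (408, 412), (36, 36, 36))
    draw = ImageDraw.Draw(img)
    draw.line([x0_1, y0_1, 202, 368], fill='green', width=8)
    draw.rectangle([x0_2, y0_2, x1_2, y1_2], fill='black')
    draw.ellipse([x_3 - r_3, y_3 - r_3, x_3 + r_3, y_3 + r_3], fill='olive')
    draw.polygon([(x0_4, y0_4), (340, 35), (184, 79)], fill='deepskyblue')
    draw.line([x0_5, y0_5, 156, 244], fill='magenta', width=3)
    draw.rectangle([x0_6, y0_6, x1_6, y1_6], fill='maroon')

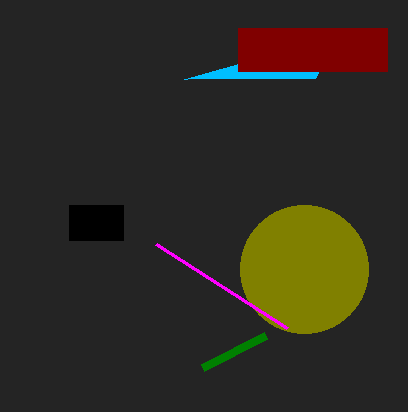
x0_1 = 265, y0_1 = 336, x0_2 = 69, y0_2 = 205, x1_2 = 123, y1_2 = 240, x_3 = 304, y_3 = 269, r_3 = 64, x0_4 = 315, y0_4 = 78, x0_5 = 287, y0_5 = 328, x0_6 = 238, y0_6 = 28, x1_6 = 387, y1_6 = 71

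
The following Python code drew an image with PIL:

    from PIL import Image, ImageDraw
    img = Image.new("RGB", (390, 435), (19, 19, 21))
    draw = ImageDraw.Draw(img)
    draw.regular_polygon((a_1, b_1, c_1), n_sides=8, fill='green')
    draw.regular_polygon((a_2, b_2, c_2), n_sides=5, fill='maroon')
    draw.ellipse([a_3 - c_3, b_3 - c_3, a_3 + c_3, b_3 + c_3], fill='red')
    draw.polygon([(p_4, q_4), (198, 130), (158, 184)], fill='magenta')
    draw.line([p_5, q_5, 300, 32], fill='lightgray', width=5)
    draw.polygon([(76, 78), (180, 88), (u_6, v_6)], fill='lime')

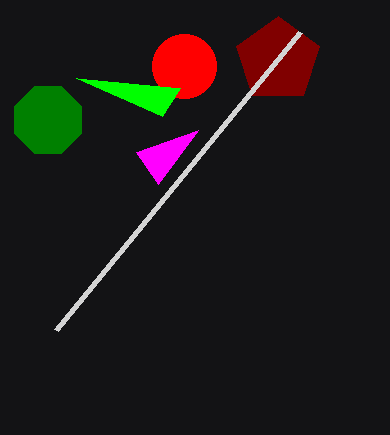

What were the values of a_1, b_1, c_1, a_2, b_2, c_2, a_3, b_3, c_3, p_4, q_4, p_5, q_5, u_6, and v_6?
a_1 = 48, b_1 = 120, c_1 = 36, a_2 = 278, b_2 = 60, c_2 = 44, a_3 = 184, b_3 = 66, c_3 = 32, p_4 = 136, q_4 = 152, p_5 = 56, q_5 = 330, u_6 = 162, v_6 = 116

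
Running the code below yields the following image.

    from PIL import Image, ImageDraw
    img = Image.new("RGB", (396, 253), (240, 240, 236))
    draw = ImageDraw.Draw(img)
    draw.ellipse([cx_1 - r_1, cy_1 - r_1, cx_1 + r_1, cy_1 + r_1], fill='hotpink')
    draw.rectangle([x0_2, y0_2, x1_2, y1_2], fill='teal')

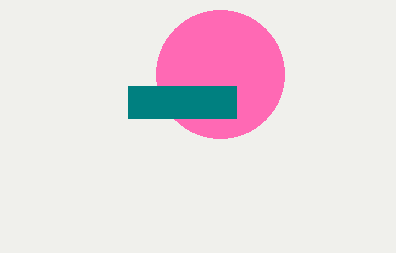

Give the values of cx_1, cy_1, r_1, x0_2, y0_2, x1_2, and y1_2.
cx_1 = 220
cy_1 = 74
r_1 = 64
x0_2 = 128
y0_2 = 86
x1_2 = 236
y1_2 = 118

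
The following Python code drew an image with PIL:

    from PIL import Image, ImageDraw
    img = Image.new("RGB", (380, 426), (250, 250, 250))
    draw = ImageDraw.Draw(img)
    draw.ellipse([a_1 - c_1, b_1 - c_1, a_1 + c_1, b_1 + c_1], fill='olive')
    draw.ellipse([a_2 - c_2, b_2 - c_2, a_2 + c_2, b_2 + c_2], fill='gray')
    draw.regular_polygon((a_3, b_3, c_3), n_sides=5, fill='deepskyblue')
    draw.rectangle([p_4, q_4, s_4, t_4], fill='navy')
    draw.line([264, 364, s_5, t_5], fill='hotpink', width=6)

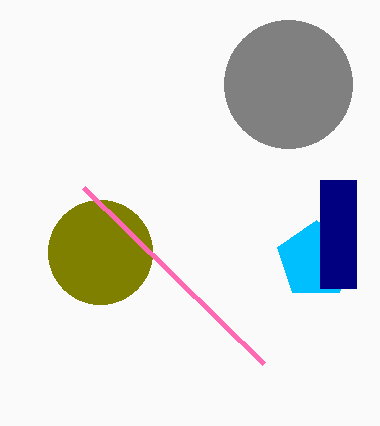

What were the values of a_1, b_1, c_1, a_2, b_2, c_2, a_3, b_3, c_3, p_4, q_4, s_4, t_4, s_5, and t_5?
a_1 = 100; b_1 = 252; c_1 = 52; a_2 = 288; b_2 = 84; c_2 = 64; a_3 = 316; b_3 = 260; c_3 = 40; p_4 = 320; q_4 = 180; s_4 = 356; t_4 = 288; s_5 = 84; t_5 = 188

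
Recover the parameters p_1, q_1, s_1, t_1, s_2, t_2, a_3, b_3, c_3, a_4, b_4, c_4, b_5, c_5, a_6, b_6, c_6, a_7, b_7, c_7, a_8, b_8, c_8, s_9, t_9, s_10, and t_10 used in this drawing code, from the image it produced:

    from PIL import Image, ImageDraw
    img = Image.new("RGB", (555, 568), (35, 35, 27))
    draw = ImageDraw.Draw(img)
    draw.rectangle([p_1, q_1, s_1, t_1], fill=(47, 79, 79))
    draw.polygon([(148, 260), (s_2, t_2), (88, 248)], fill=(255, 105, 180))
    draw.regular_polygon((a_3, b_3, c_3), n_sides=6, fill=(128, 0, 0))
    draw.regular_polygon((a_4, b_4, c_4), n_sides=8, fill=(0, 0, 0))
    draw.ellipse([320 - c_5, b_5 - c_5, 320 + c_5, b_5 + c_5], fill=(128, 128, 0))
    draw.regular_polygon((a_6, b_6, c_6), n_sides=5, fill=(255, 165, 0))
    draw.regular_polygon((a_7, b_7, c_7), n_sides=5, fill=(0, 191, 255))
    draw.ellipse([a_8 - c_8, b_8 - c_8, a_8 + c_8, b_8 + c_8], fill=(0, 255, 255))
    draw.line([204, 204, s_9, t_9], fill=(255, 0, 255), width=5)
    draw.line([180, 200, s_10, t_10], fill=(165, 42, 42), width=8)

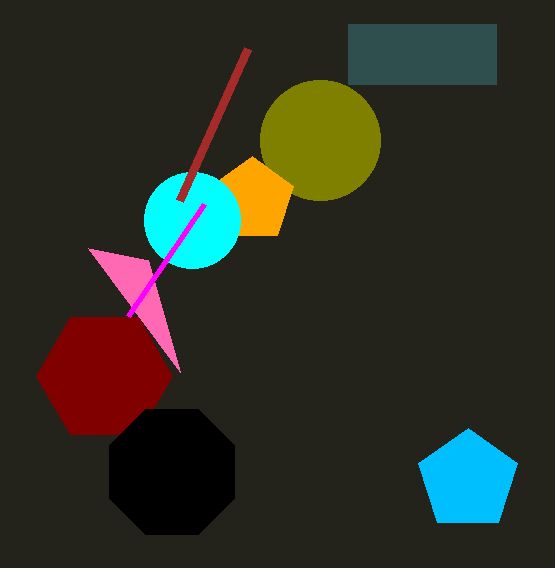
p_1 = 348; q_1 = 24; s_1 = 496; t_1 = 84; s_2 = 180; t_2 = 372; a_3 = 104; b_3 = 376; c_3 = 68; a_4 = 172; b_4 = 472; c_4 = 68; b_5 = 140; c_5 = 60; a_6 = 252; b_6 = 200; c_6 = 44; a_7 = 468; b_7 = 480; c_7 = 52; a_8 = 192; b_8 = 220; c_8 = 48; s_9 = 128; t_9 = 316; s_10 = 248; t_10 = 48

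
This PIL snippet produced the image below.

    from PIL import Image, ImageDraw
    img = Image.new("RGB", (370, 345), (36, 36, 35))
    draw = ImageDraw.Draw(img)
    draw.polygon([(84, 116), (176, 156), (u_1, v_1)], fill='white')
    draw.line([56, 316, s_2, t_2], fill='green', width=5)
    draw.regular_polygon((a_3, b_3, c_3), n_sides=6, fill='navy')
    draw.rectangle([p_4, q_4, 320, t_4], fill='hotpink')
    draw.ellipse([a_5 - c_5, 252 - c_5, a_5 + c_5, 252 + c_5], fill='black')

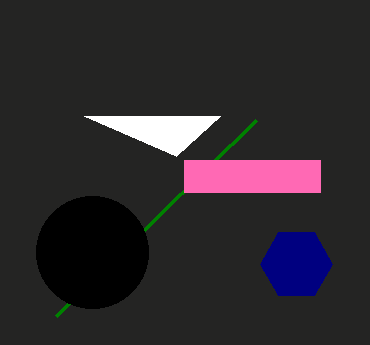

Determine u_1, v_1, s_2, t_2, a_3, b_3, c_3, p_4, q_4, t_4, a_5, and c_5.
u_1 = 220; v_1 = 116; s_2 = 256; t_2 = 120; a_3 = 296; b_3 = 264; c_3 = 36; p_4 = 184; q_4 = 160; t_4 = 192; a_5 = 92; c_5 = 56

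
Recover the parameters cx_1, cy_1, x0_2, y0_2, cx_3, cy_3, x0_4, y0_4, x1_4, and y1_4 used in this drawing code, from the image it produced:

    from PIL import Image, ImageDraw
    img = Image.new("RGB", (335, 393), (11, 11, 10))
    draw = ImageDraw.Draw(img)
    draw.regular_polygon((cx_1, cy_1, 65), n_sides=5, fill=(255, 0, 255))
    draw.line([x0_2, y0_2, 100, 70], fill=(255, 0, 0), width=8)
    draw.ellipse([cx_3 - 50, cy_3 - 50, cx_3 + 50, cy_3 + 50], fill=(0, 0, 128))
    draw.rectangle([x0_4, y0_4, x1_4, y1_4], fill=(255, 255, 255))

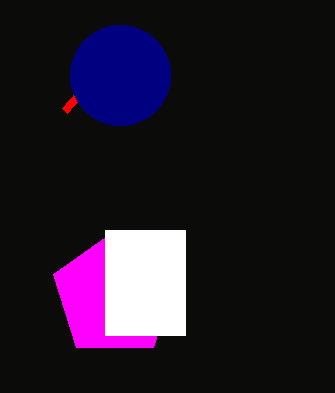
cx_1 = 115; cy_1 = 295; x0_2 = 65; y0_2 = 110; cx_3 = 120; cy_3 = 75; x0_4 = 105; y0_4 = 230; x1_4 = 185; y1_4 = 335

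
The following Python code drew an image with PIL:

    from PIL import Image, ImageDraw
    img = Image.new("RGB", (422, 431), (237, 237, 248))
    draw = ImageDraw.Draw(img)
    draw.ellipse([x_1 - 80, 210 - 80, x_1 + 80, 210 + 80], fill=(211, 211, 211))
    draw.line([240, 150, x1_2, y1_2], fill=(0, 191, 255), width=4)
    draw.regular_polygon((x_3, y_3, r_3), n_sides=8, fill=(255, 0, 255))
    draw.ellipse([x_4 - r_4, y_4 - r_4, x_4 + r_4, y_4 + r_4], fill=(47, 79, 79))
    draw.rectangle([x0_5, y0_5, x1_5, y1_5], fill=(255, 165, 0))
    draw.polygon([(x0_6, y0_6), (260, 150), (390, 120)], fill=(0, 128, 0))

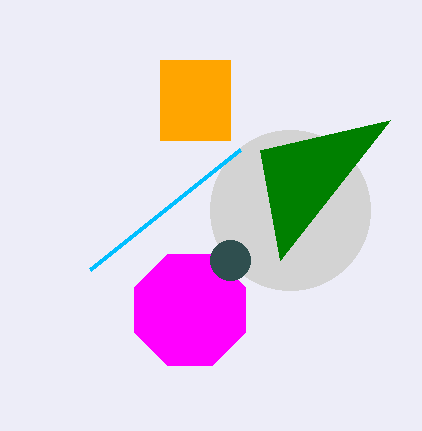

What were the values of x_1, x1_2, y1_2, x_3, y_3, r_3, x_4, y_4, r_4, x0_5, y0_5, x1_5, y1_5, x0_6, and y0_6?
x_1 = 290, x1_2 = 90, y1_2 = 270, x_3 = 190, y_3 = 310, r_3 = 60, x_4 = 230, y_4 = 260, r_4 = 20, x0_5 = 160, y0_5 = 60, x1_5 = 230, y1_5 = 140, x0_6 = 280, y0_6 = 260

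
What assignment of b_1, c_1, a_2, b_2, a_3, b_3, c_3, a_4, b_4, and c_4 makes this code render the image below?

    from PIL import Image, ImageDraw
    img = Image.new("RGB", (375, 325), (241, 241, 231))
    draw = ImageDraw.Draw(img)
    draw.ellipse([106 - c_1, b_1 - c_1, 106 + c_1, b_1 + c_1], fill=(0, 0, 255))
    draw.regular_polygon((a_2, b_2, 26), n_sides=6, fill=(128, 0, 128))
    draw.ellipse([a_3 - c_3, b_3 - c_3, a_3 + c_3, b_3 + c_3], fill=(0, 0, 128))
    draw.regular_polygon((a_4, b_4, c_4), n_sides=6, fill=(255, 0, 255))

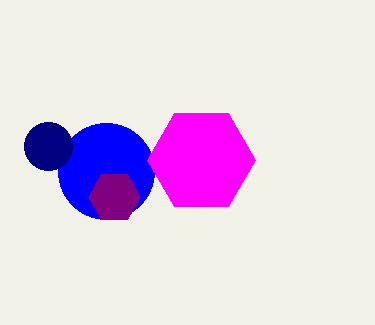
b_1 = 171
c_1 = 48
a_2 = 114
b_2 = 197
a_3 = 48
b_3 = 146
c_3 = 24
a_4 = 201
b_4 = 160
c_4 = 54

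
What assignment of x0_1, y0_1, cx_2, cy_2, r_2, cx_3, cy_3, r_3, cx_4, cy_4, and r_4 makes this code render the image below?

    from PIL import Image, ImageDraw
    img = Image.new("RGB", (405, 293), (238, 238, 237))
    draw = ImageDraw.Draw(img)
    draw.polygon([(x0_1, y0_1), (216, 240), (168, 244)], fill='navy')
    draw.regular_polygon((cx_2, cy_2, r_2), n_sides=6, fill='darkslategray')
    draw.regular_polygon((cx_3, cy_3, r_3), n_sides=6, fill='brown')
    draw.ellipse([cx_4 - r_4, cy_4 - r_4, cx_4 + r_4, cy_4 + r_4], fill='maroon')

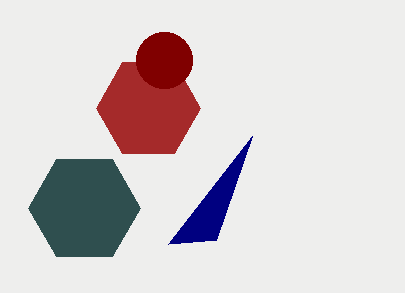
x0_1 = 252; y0_1 = 136; cx_2 = 84; cy_2 = 208; r_2 = 56; cx_3 = 148; cy_3 = 108; r_3 = 52; cx_4 = 164; cy_4 = 60; r_4 = 28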